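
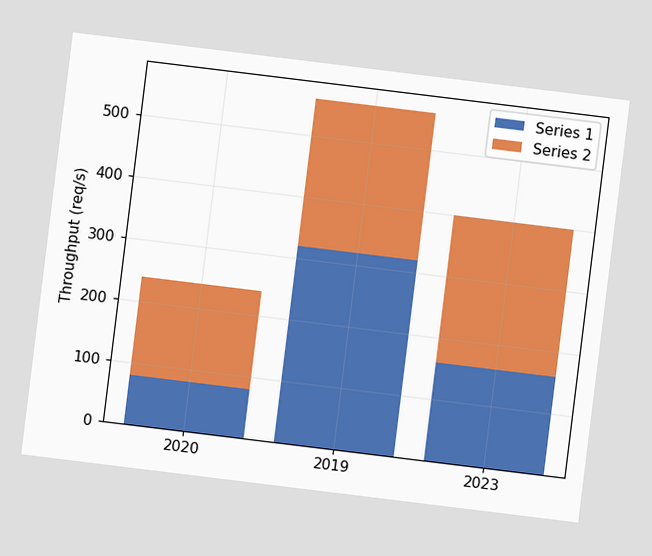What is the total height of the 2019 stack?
560req/s

The chart is tilted about 7° clockwise. The 2019 stack's top reaches 560req/s on the y-axis.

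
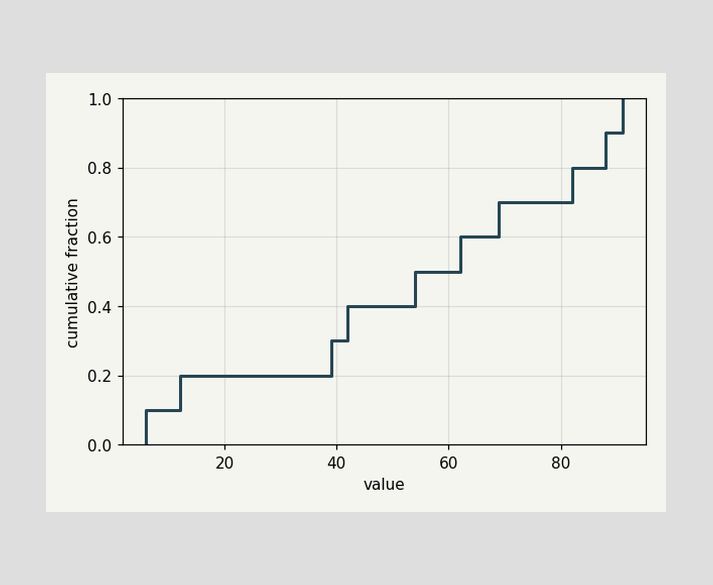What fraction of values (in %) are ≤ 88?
90%

At x=88 the ECDF step is at 90%.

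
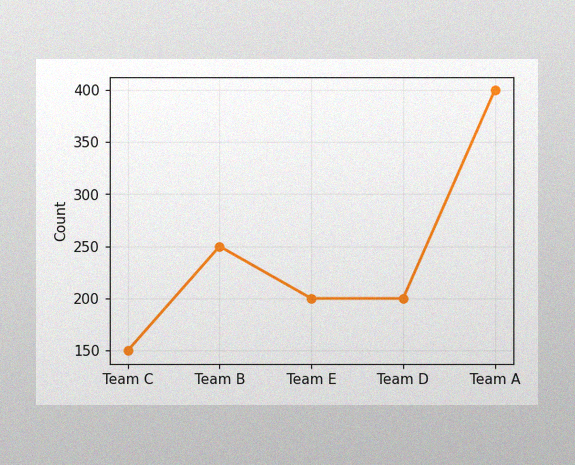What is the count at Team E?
The image has some photo noise and uneven lighting. At Team E, the line is at 200.

200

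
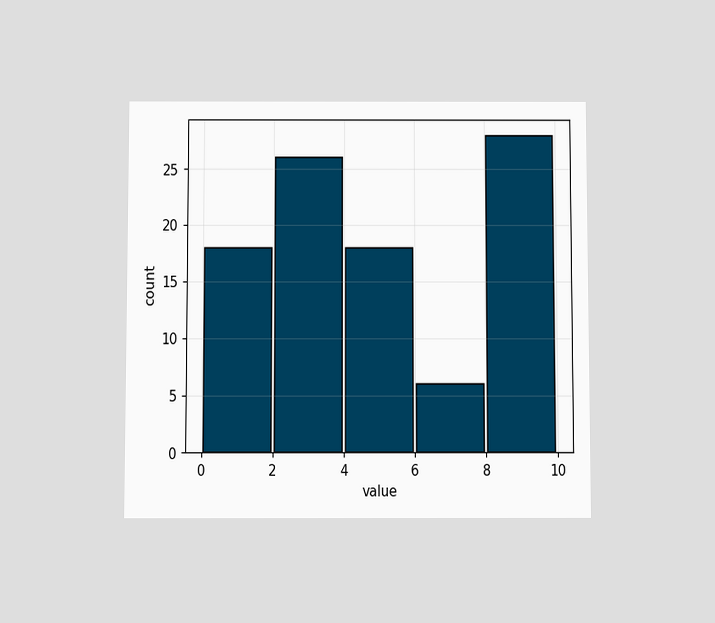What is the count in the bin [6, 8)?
6

The chart is viewed at a slight angle. The [6, 8) bin has height 6.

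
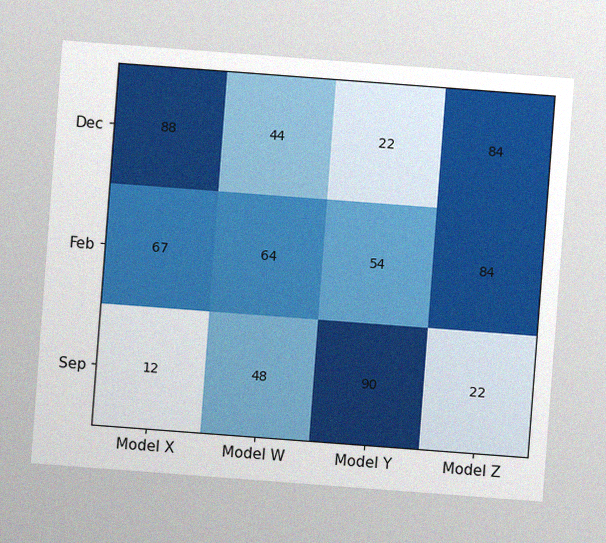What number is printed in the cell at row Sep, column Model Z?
22

The chart is tilted about 4° clockwise, with some photo noise. The (Sep, Model Z) cell reads 22.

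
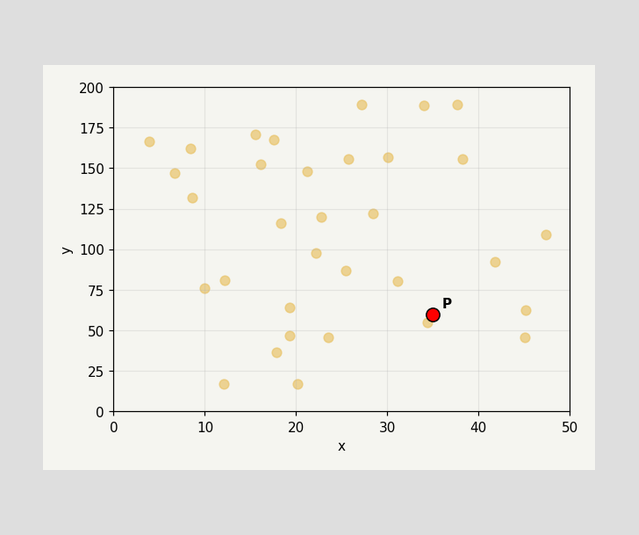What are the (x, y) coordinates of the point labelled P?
Following the gridlines from P to each axis, P sits at (35, 60).

(35, 60)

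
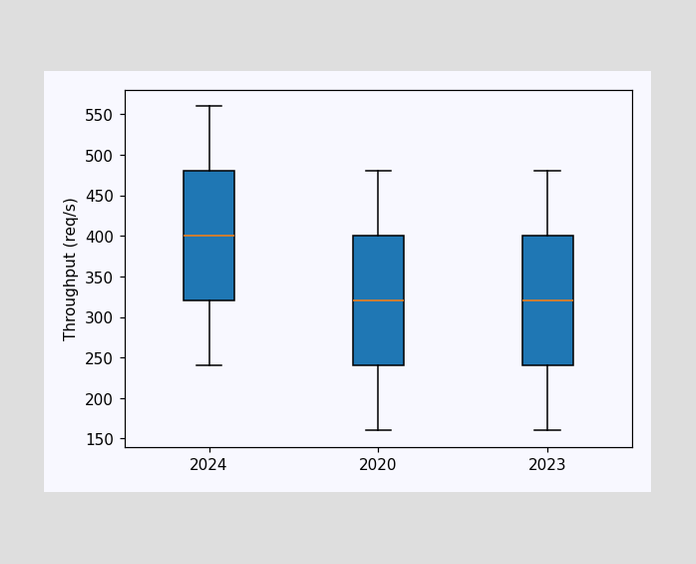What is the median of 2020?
320req/s

The median line in the 2020 box sits at 320req/s.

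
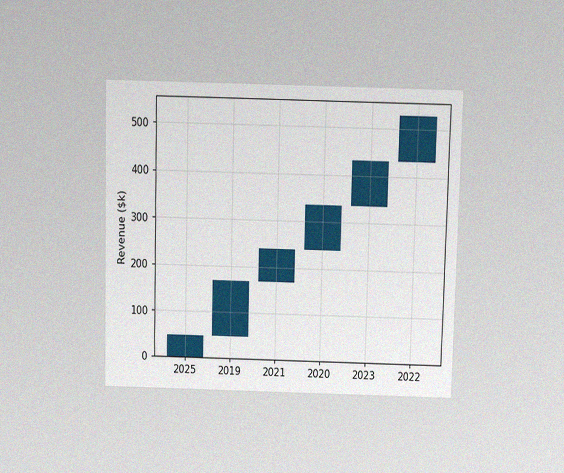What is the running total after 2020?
The chart is viewed slightly from above, with some photo noise. After 2020 the running total reaches $336k.

$336k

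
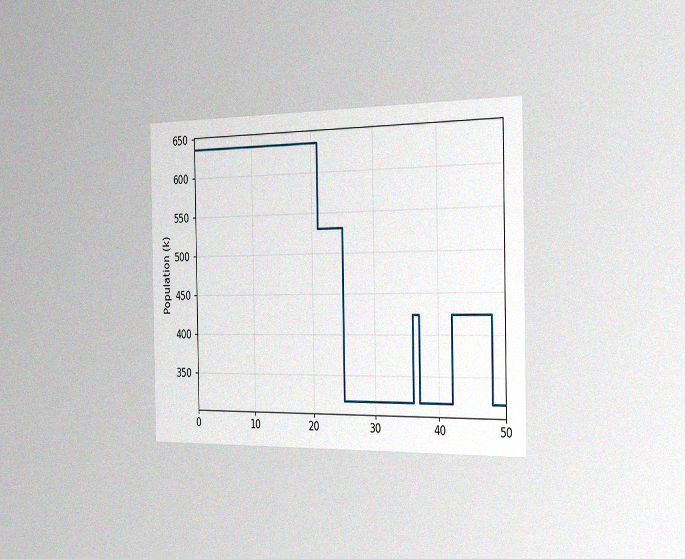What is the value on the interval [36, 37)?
424k

The chart is viewed slightly from the right, with some photo noise. On [36, 37) the step sits at 424k.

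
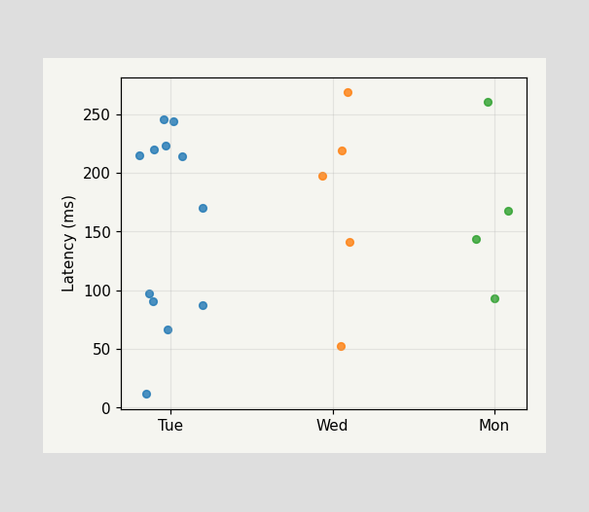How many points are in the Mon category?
Counting the markers in the Mon column gives 4.

4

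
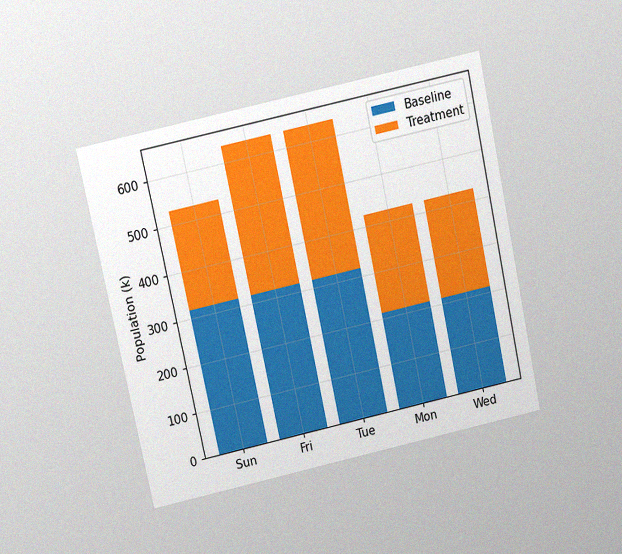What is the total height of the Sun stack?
The chart is tilted about 12° counter-clockwise and viewed slightly from above, with some photo noise. The Sun stack's top reaches 530k on the y-axis.

530k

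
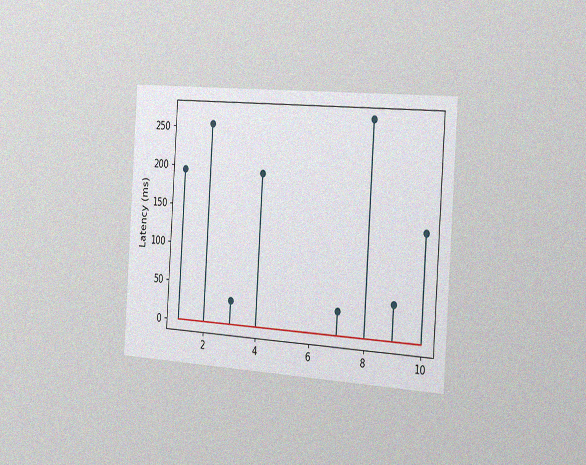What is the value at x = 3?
The chart is tilted about 4° clockwise and viewed slightly from the right, with some photo noise. The stem at x=3 reaches 30ms.

30ms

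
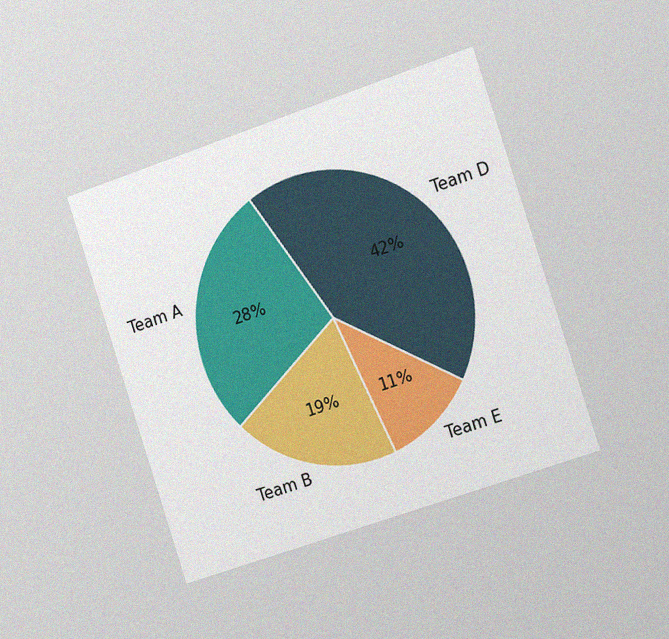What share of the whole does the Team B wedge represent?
The chart is tilted about 18° counter-clockwise and viewed slightly from the right, with some photo noise. The Team B slice takes up 19% of the pie.

19%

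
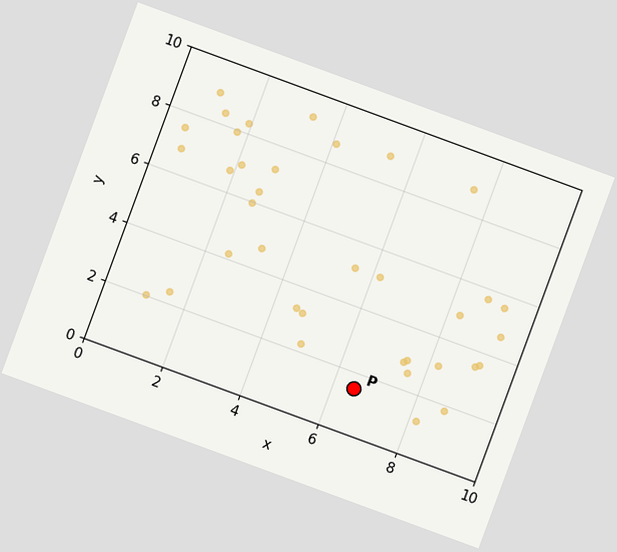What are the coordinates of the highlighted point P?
(6.5, 1.5)

The chart is tilted about 20° clockwise. Following the gridlines from P to each axis, P sits at (6.5, 1.5).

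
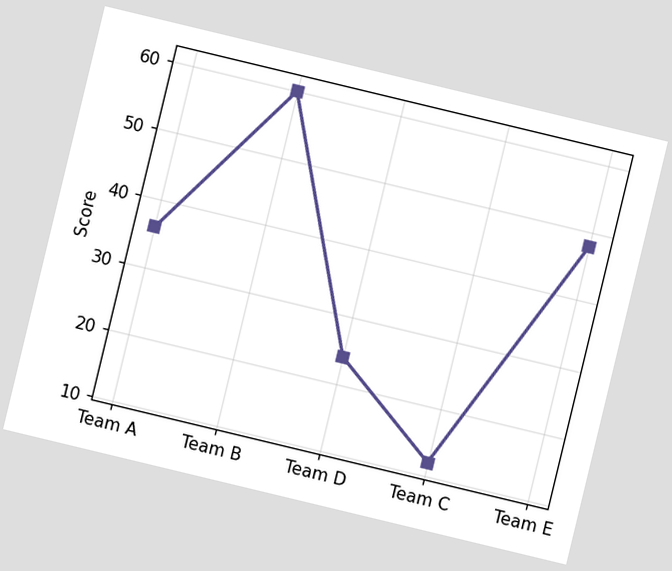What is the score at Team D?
24

The chart is tilted about 14° clockwise. At Team D, the line is at 24.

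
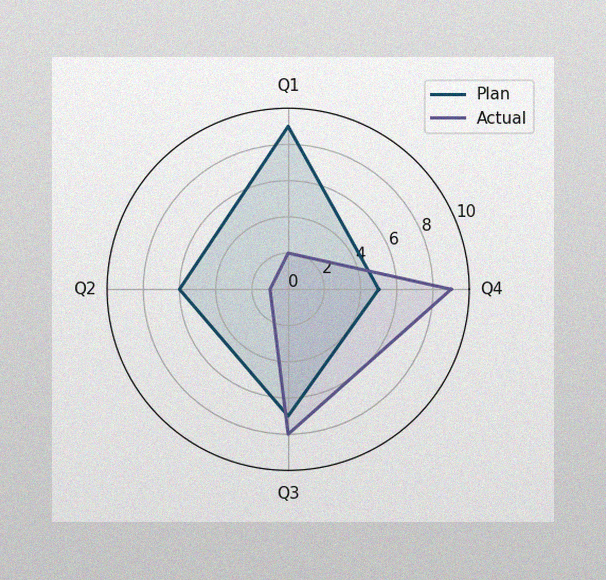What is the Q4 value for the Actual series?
9

The image has some photo noise and uneven lighting. On the Q4 axis, Actual reaches 9.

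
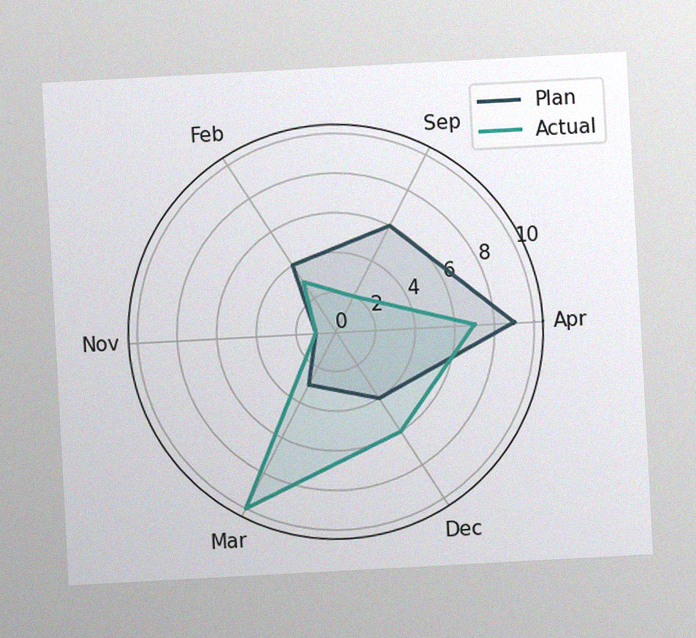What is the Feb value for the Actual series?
The chart is tilted about 3° counter-clockwise, with some photo noise. On the Feb axis, Actual reaches 3.

3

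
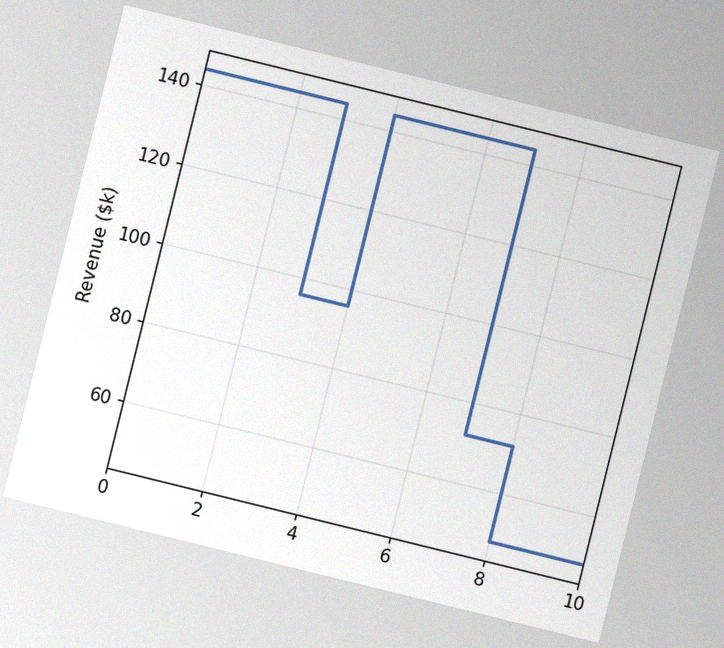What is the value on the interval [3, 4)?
$96k

The chart is tilted about 14° clockwise, with some photo noise. On [3, 4) the step sits at $96k.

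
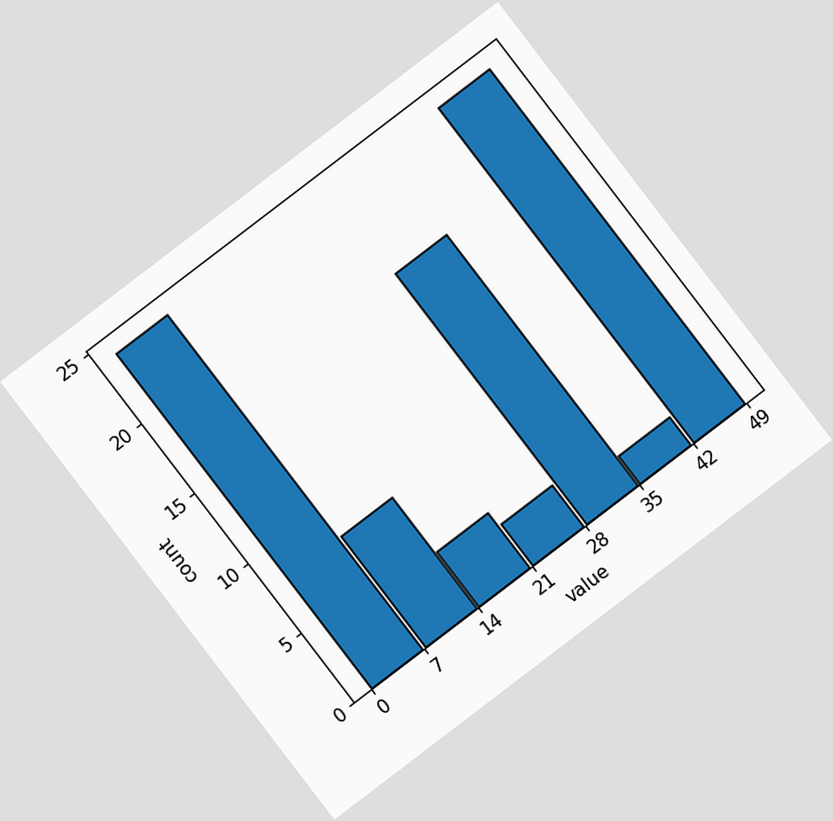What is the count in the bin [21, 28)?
3

The chart is tilted about 37° counter-clockwise. The [21, 28) bin has height 3.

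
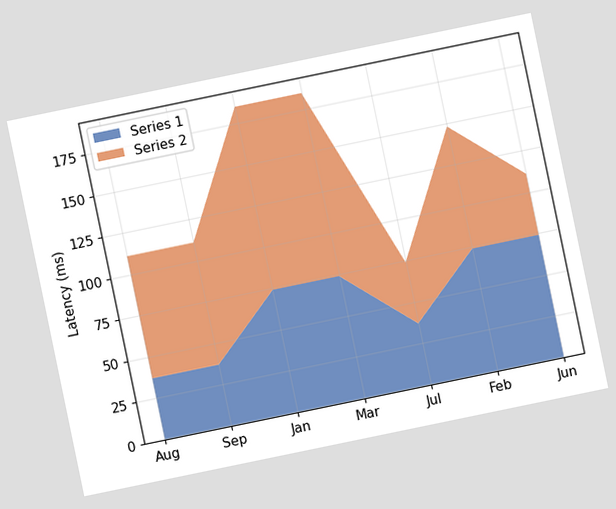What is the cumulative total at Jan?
The chart is tilted about 12° counter-clockwise. The stacked total at Jan reaches 185ms.

185ms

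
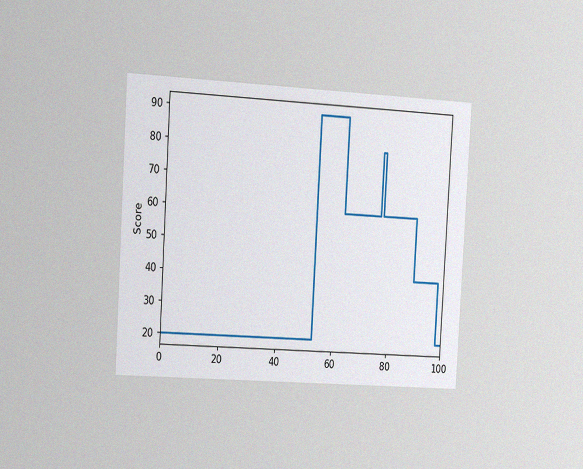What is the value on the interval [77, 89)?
The chart is tilted about 3° clockwise and viewed slightly from the left, with some photo noise. On [77, 89) the step sits at 60.

60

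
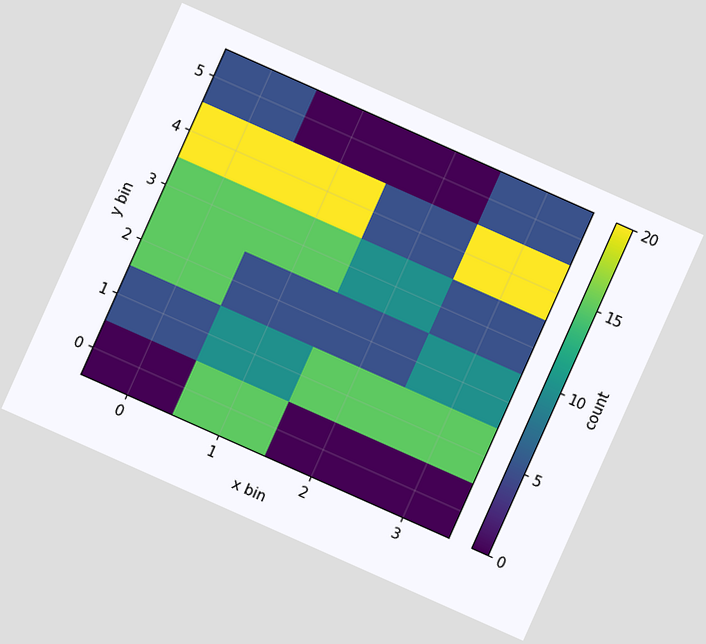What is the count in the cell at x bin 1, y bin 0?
The chart is tilted about 24° clockwise. Matching the cell (1, 0) against the colorbar gives 15.

15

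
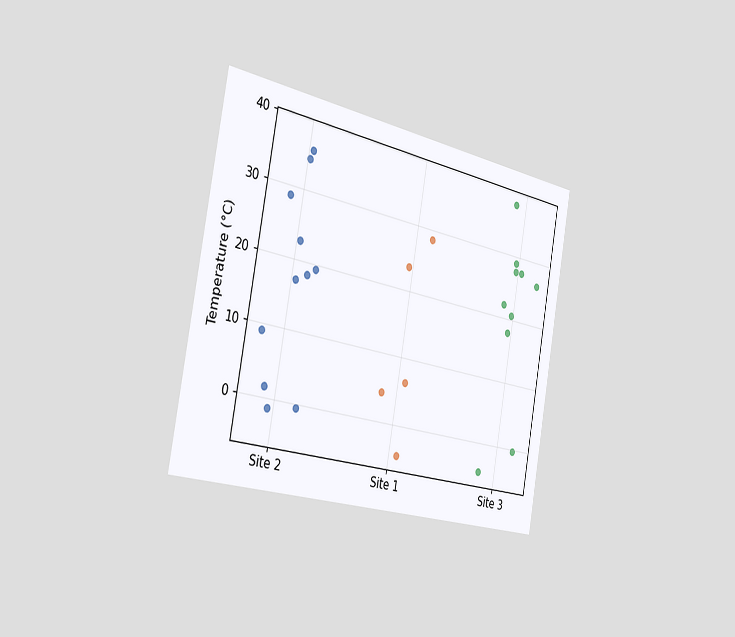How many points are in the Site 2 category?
The chart is tilted about 10° clockwise and viewed slightly from the left. Counting the markers in the Site 2 column gives 11.

11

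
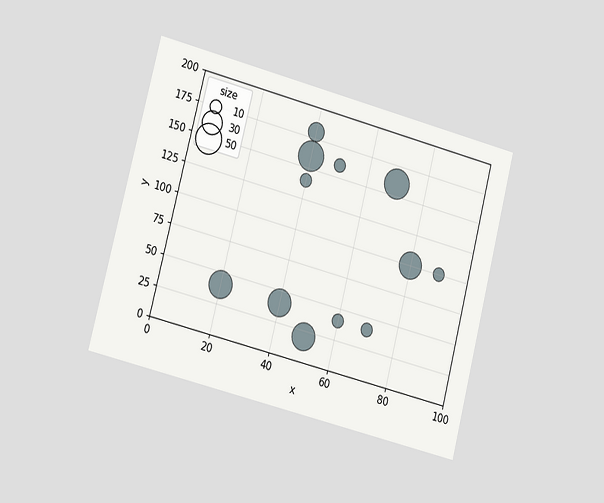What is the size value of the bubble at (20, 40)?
The chart is tilted about 14° clockwise and viewed at a slight angle. Matching the bubble at (20, 40) against the size legend gives 40.

40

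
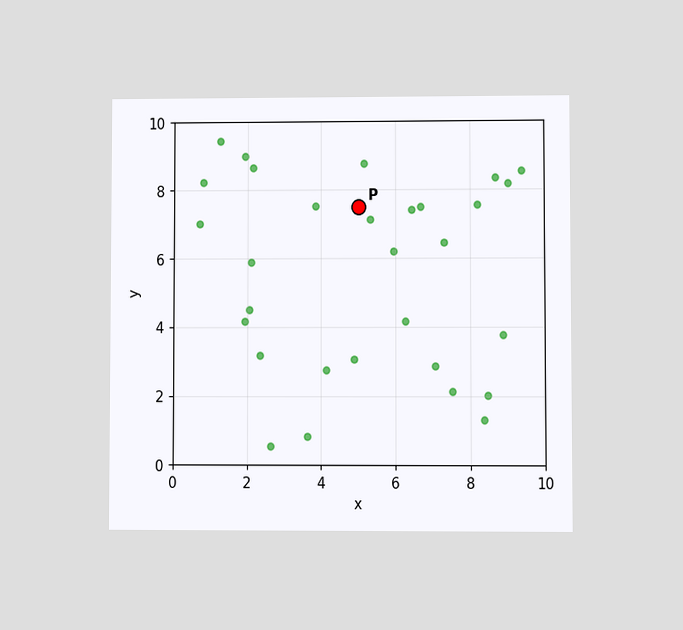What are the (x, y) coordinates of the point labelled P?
The chart is viewed at a slight angle. Following the gridlines from P to each axis, P sits at (5, 7.5).

(5, 7.5)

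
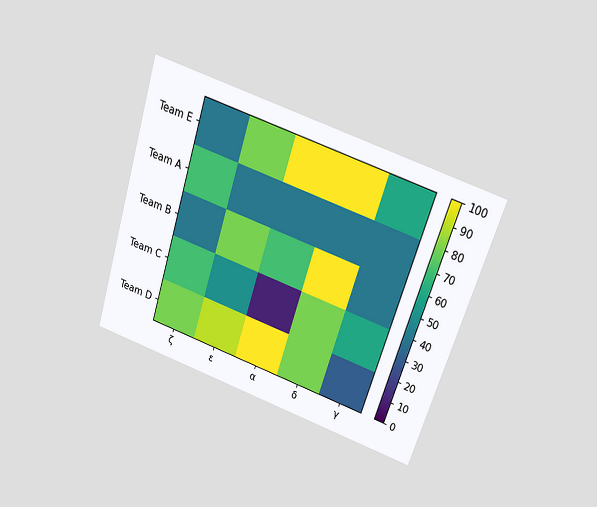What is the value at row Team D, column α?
The chart is tilted about 18° clockwise and viewed slightly from above. Matching cell (Team D, α) against the colorbar gives 100.

100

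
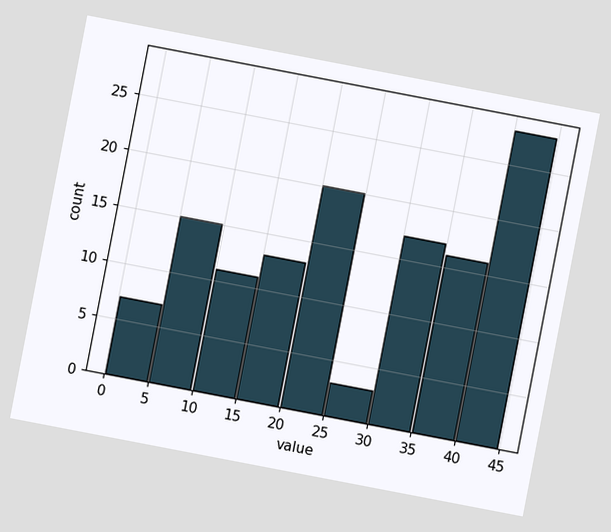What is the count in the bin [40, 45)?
The chart is tilted about 11° clockwise. The [40, 45) bin has height 28.

28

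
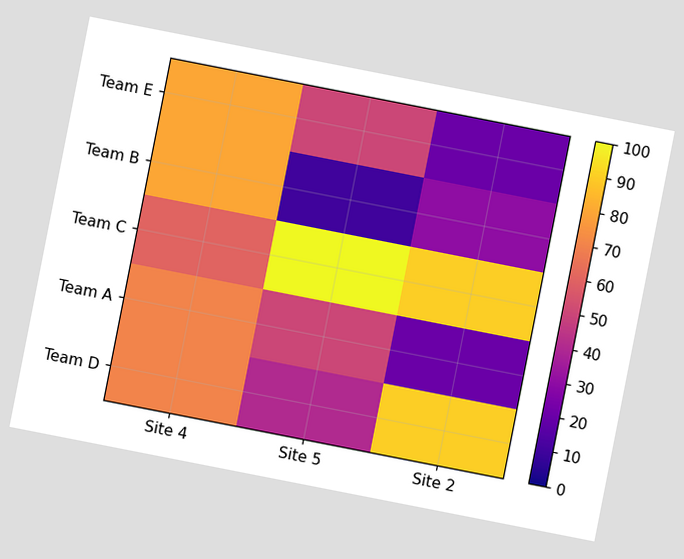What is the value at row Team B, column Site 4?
80

The chart is tilted about 11° clockwise. Matching cell (Team B, Site 4) against the colorbar gives 80.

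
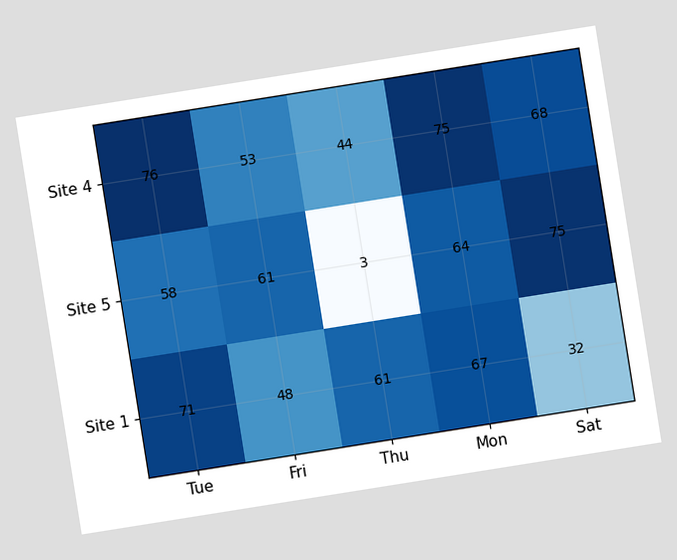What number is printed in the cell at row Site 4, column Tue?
The chart is tilted about 9° counter-clockwise. The (Site 4, Tue) cell reads 76.

76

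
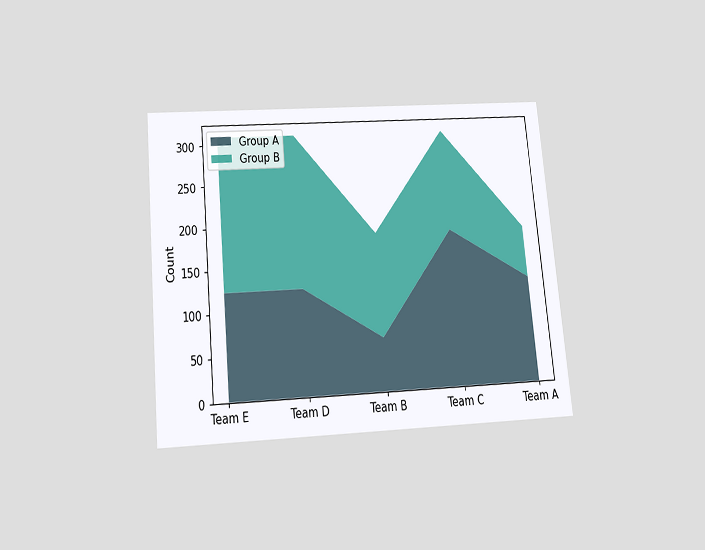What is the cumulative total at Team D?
The chart is tilted about 5° counter-clockwise and viewed slightly from below. The stacked total at Team D reaches 310.

310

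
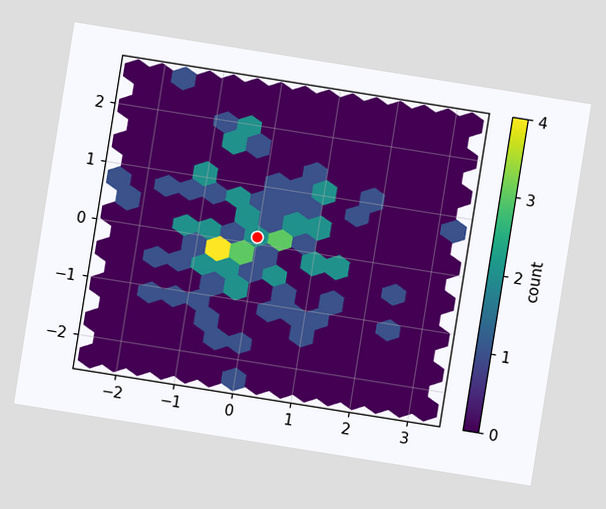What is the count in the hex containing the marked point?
2

The chart is tilted about 9° clockwise. The marked hex reads 2 on the colorbar.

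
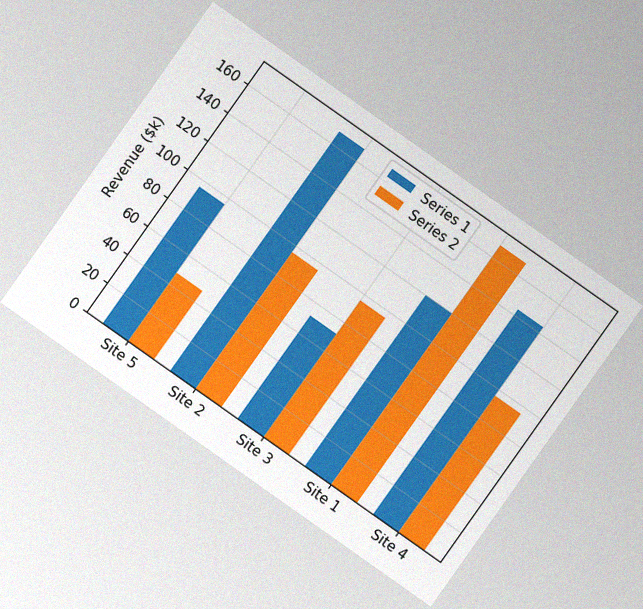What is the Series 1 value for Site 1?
The chart is tilted about 35° clockwise, with some photo noise. The Series 1 bar at Site 1 reaches $120k on the y-axis.

$120k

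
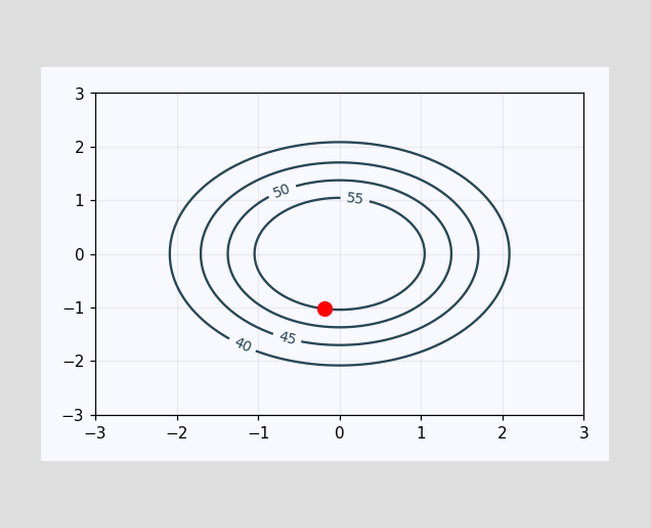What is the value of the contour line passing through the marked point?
The marked point sits on the contour labelled 55.

55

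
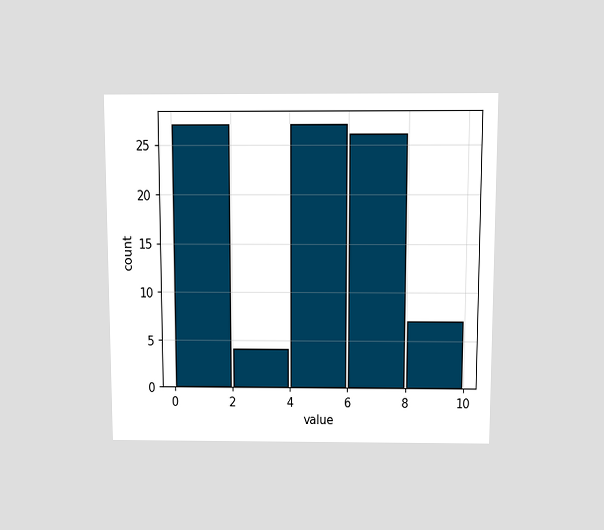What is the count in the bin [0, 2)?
The chart is viewed slightly from above. The [0, 2) bin has height 27.

27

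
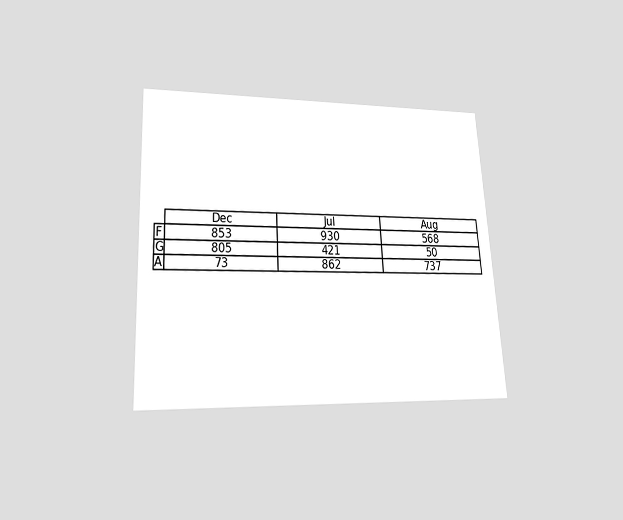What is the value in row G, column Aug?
50

The chart is tilted about 3° counter-clockwise and viewed slightly from below. The (G, Aug) cell reads 50.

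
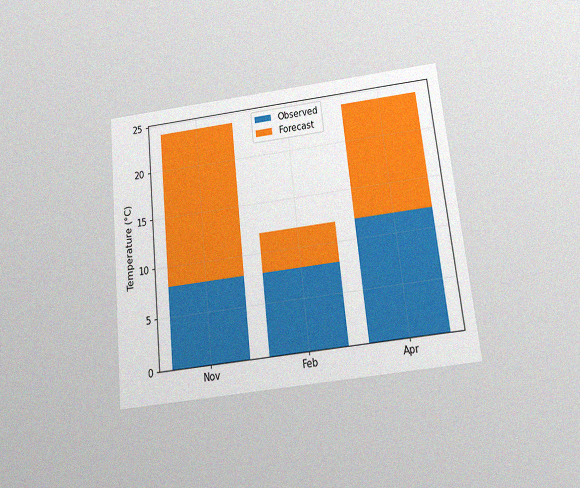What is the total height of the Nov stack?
The chart is tilted about 6° counter-clockwise and viewed slightly from below, with some photo noise. The Nov stack's top reaches 24°C on the y-axis.

24°C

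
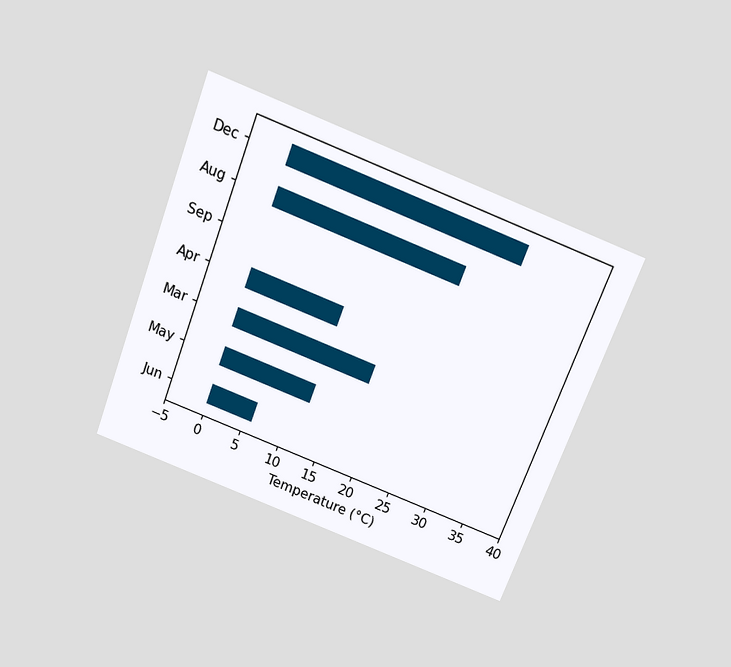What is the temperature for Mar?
18°C

The chart is tilted about 21° clockwise and viewed slightly from above. Reading along the chart's x-axis, the Mar bar reaches 18°C.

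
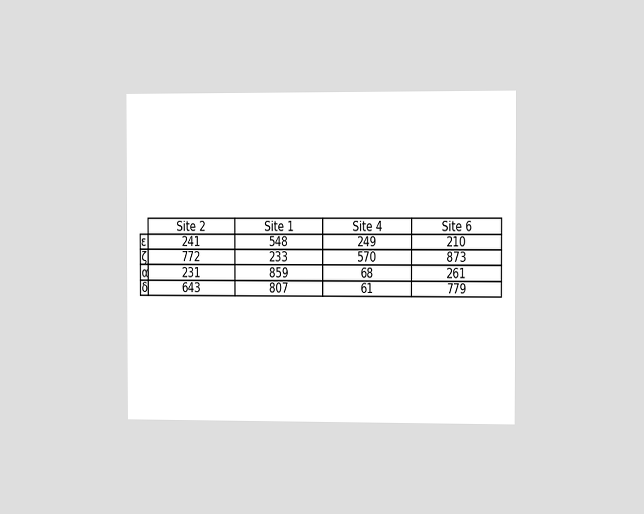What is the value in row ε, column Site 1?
The chart is viewed slightly from the right. The (ε, Site 1) cell reads 548.

548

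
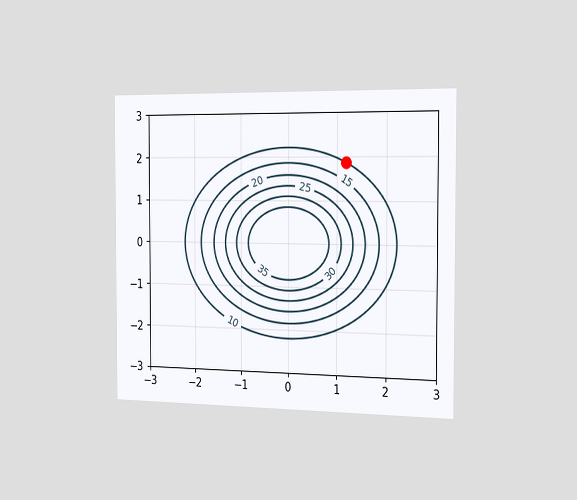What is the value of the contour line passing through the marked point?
10

The chart is viewed slightly from the right. The marked point sits on the contour labelled 10.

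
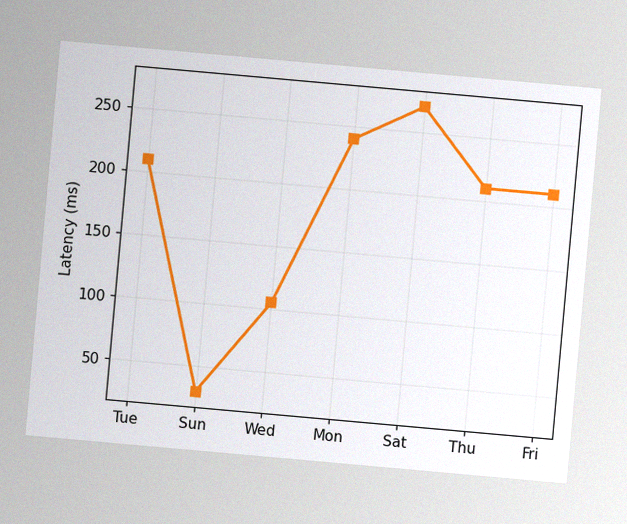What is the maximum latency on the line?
270ms

The chart is tilted about 5° clockwise, with some photo noise. The highest point is at Sat, and reading across to the y-axis gives 270ms.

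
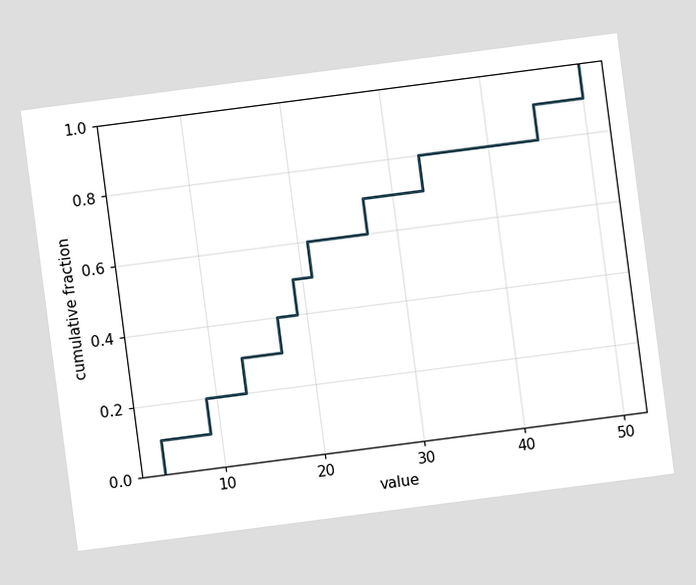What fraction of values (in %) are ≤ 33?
80%

The chart is tilted about 7° counter-clockwise. At x=33 the ECDF step is at 80%.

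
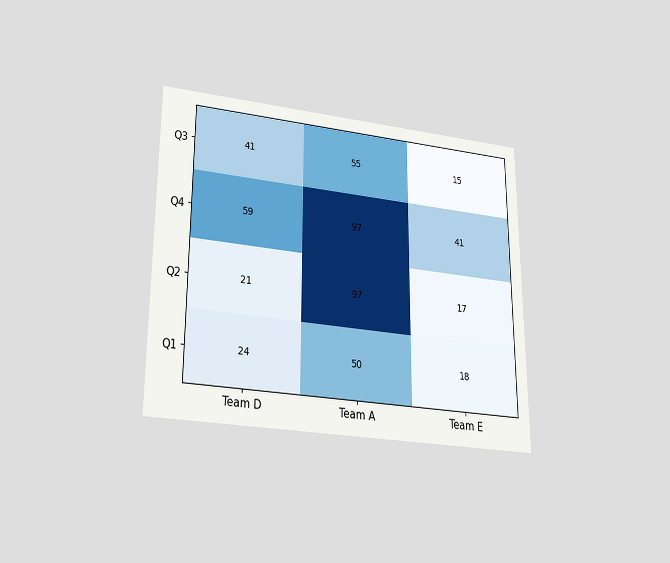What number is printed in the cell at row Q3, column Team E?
The chart is viewed slightly from below. The (Q3, Team E) cell reads 15.

15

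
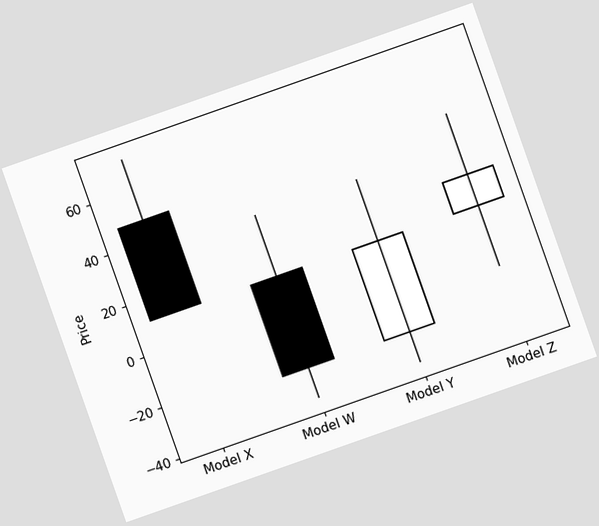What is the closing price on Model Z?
The chart is tilted about 19° counter-clockwise. The Model Z candle closes at 24.

24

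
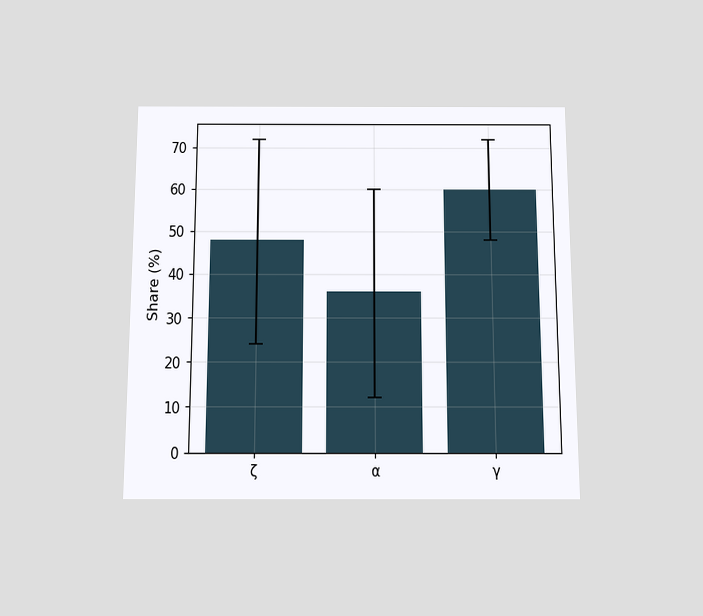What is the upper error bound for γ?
The chart is viewed slightly from below. The γ bar's upper whisker reaches 72%.

72%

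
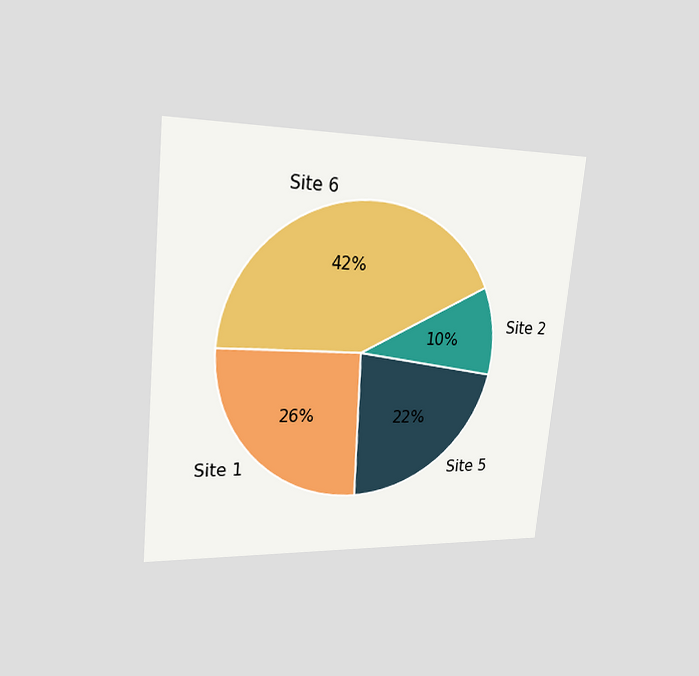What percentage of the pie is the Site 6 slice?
42%

The chart is tilted about 6° clockwise and viewed slightly from the left. The Site 6 slice takes up 42% of the pie.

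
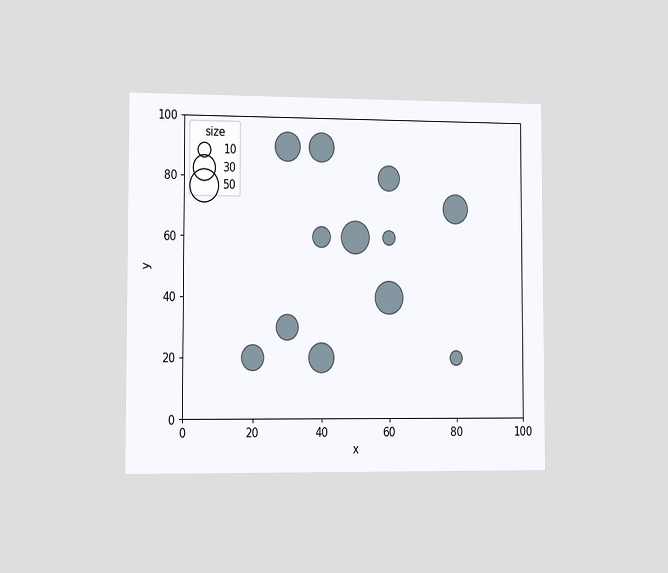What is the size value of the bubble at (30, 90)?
40

The chart is viewed slightly from the left. Matching the bubble at (30, 90) against the size legend gives 40.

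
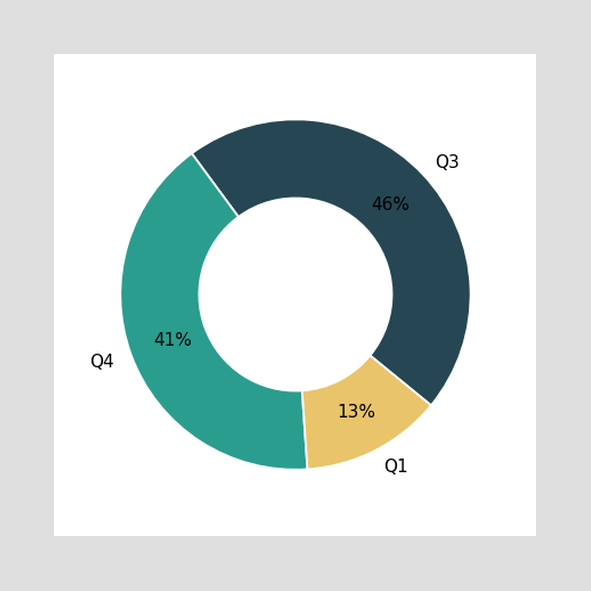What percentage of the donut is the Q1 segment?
13%

The Q1 segment takes up 13% of the ring.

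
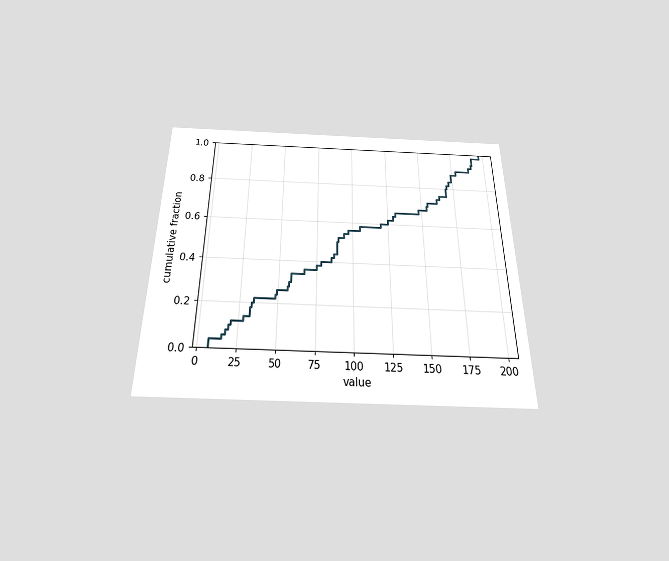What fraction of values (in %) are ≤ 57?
The chart is viewed slightly from below. At x=57 the ECDF step is at 30%.

30%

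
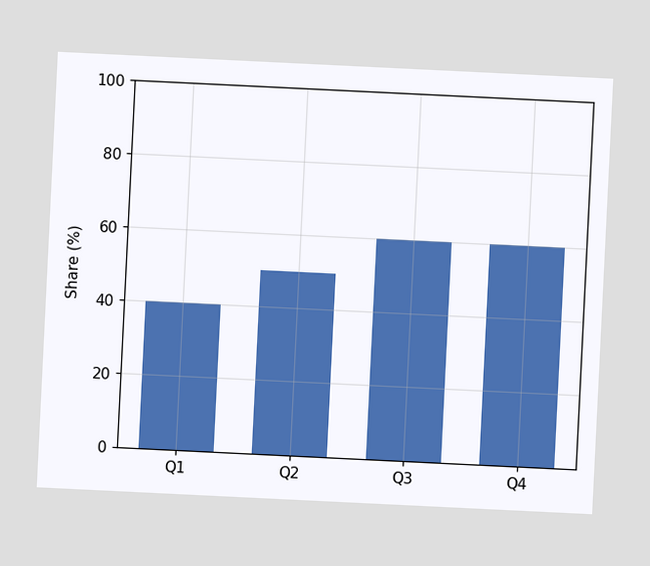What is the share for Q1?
The chart is tilted about 3° clockwise. Reading along the chart's y-axis, the Q1 bar reaches 40%.

40%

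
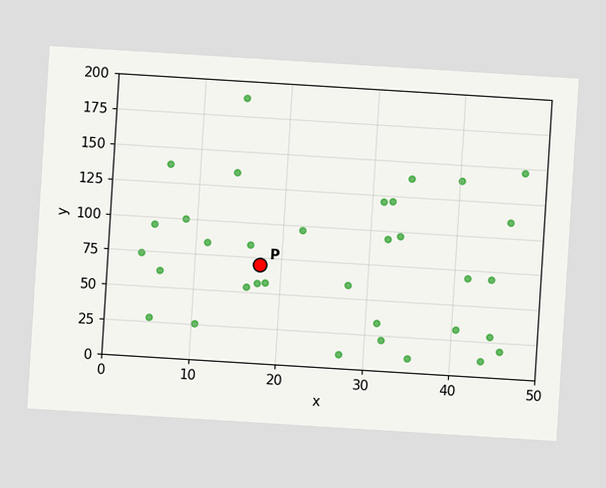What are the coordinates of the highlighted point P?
The chart is tilted about 4° clockwise. Following the gridlines from P to each axis, P sits at (17.5, 70).

(17.5, 70)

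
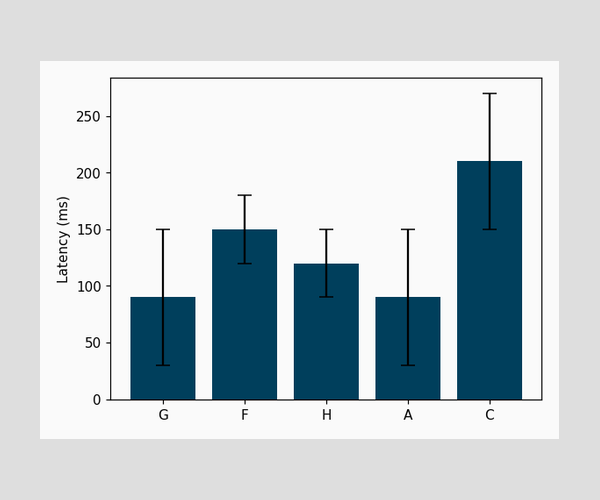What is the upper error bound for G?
The G bar's upper whisker reaches 150ms.

150ms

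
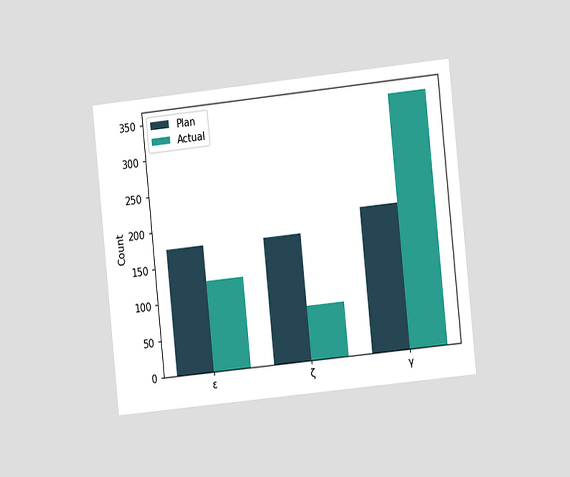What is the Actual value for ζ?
75

The chart is tilted about 6° counter-clockwise and viewed slightly from the right. The Actual bar at ζ reaches 75 on the y-axis.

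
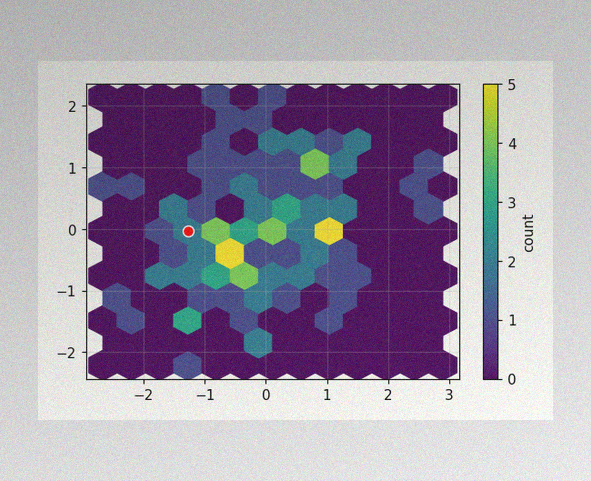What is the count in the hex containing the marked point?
2

The image has some photo noise and uneven lighting. The marked hex reads 2 on the colorbar.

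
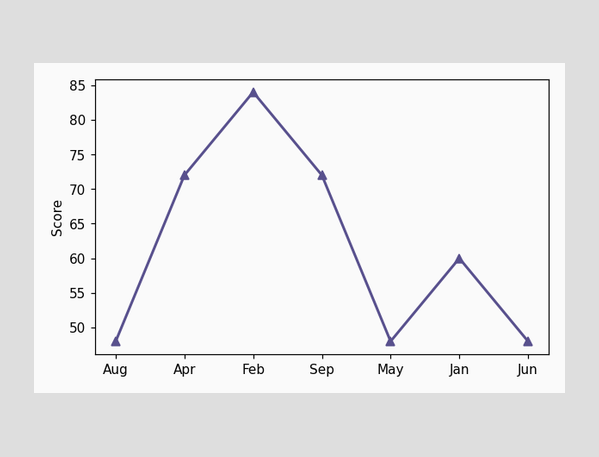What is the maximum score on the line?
84

The highest point is at Feb, and reading across to the y-axis gives 84.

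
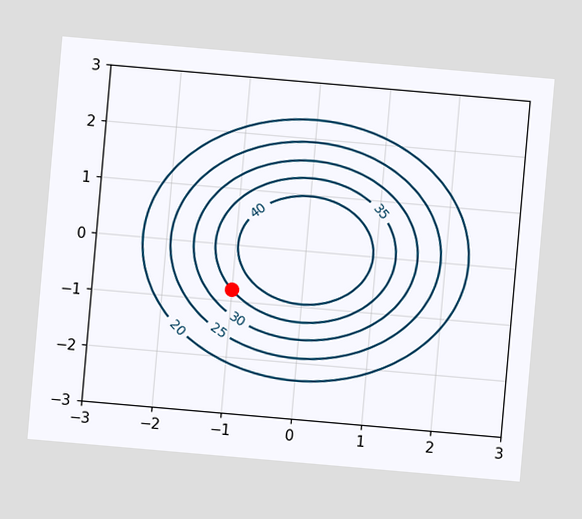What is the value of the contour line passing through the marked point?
The chart is tilted about 5° clockwise. The marked point sits on the contour labelled 35.

35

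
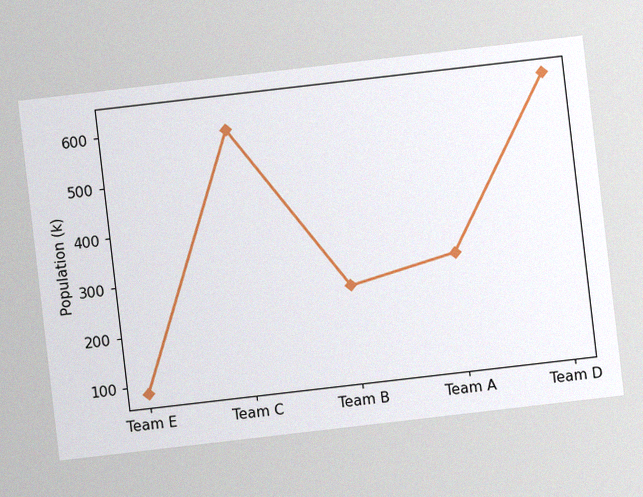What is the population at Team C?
The chart is tilted about 7° counter-clockwise, with some photo noise. At Team C, the line is at 588k.

588k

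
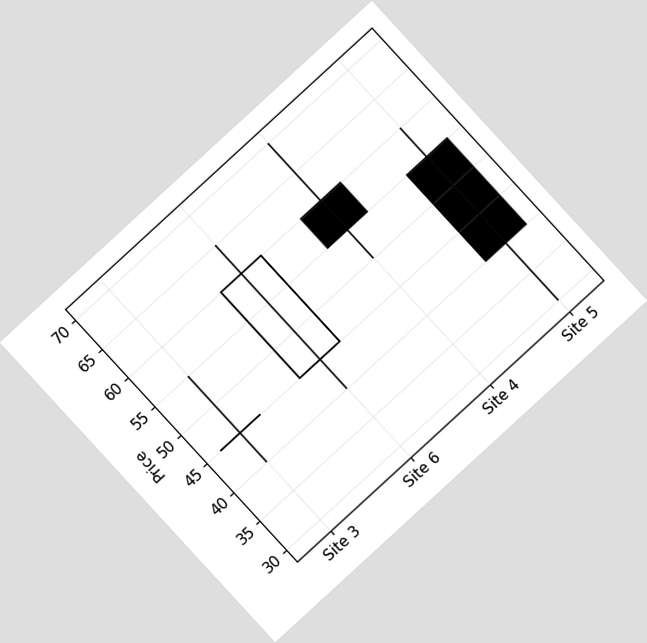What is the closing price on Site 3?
45

The chart is tilted about 43° counter-clockwise. The Site 3 candle closes at 45.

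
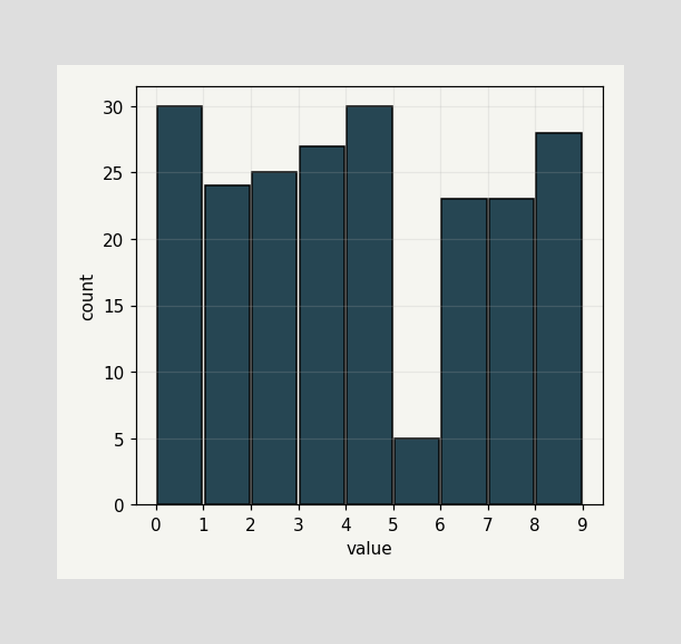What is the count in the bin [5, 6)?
The [5, 6) bin has height 5.

5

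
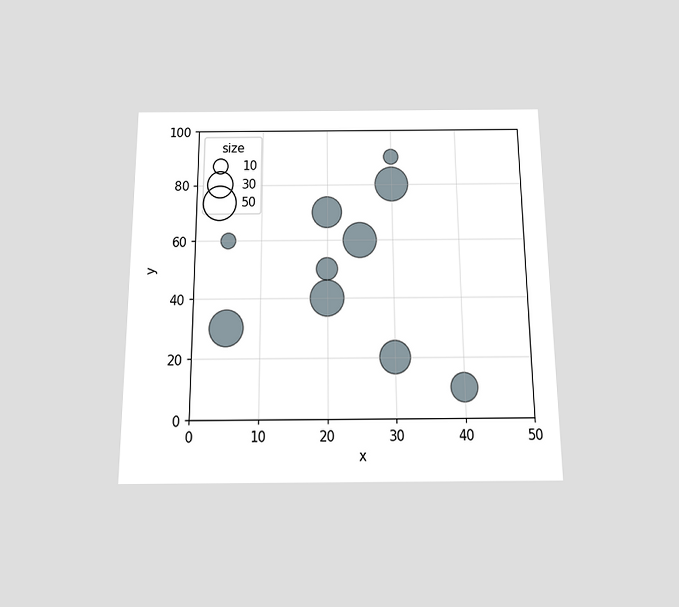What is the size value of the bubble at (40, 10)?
The chart is viewed slightly from below. Matching the bubble at (40, 10) against the size legend gives 30.

30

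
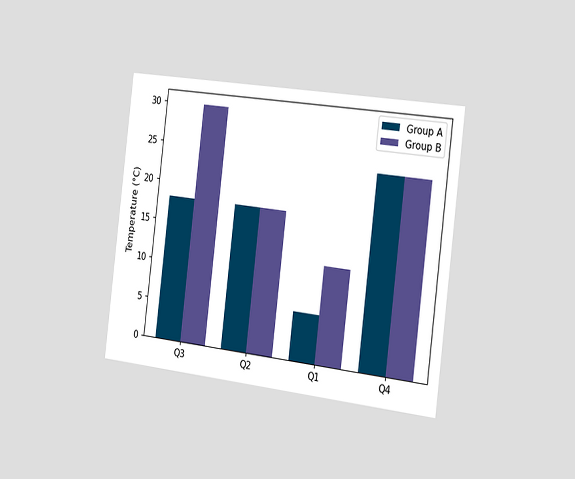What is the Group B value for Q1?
12°C

The chart is tilted about 7° clockwise and viewed slightly from the right. The Group B bar at Q1 reaches 12°C on the y-axis.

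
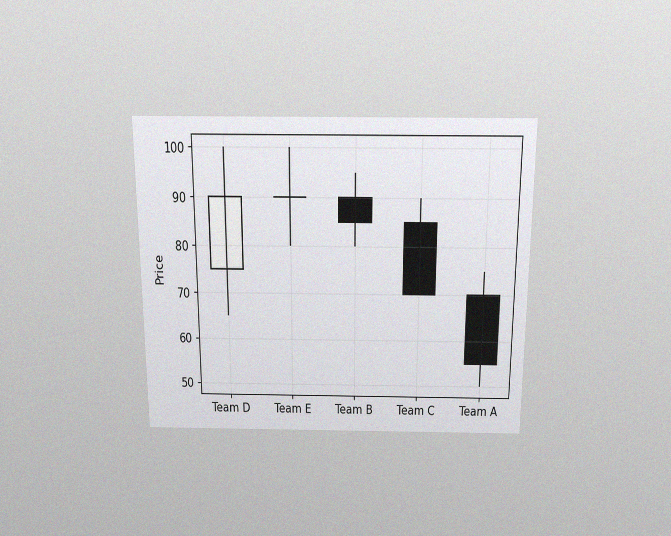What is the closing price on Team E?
90

The chart is viewed slightly from above, with some photo noise. The Team E candle closes at 90.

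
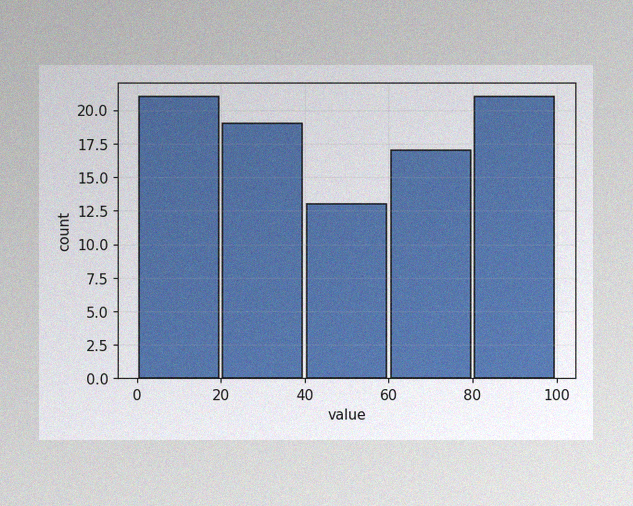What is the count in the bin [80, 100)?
The image has some photo noise and uneven lighting. The [80, 100) bin has height 21.

21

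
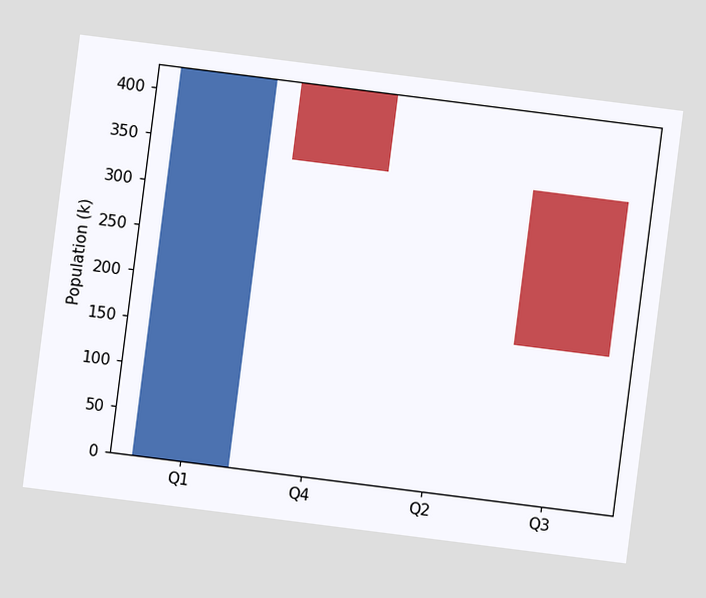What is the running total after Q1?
The chart is tilted about 7° clockwise. After Q1 the running total reaches 425k.

425k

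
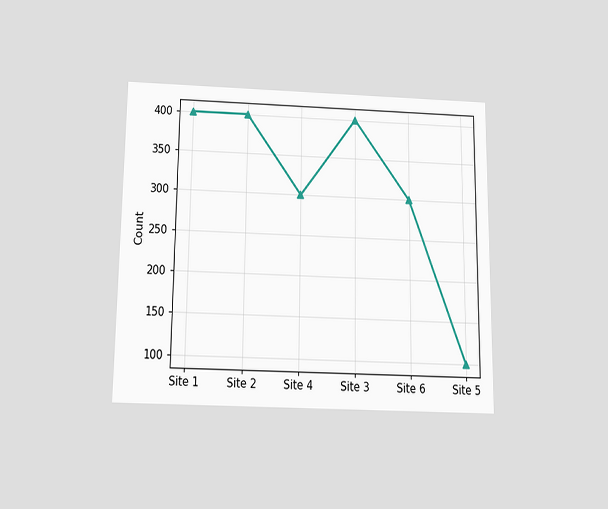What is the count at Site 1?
400

The chart is viewed slightly from below. At Site 1, the line is at 400.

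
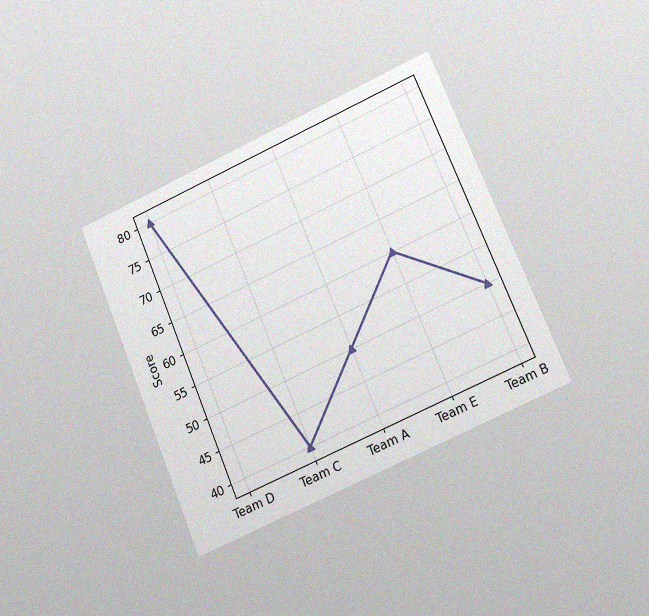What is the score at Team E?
60

The chart is tilted about 23° counter-clockwise and viewed slightly from the right, with some photo noise. At Team E, the line is at 60.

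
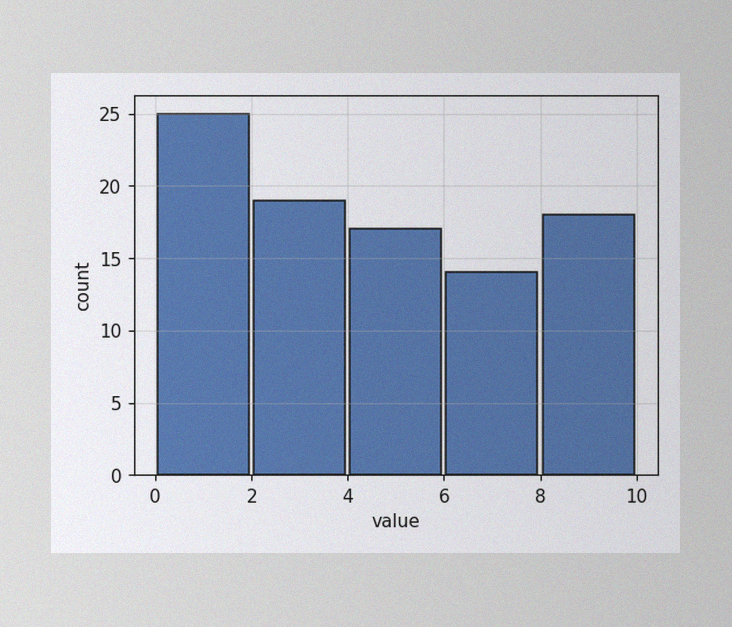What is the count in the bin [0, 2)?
25

The image has some photo noise and uneven lighting. The [0, 2) bin has height 25.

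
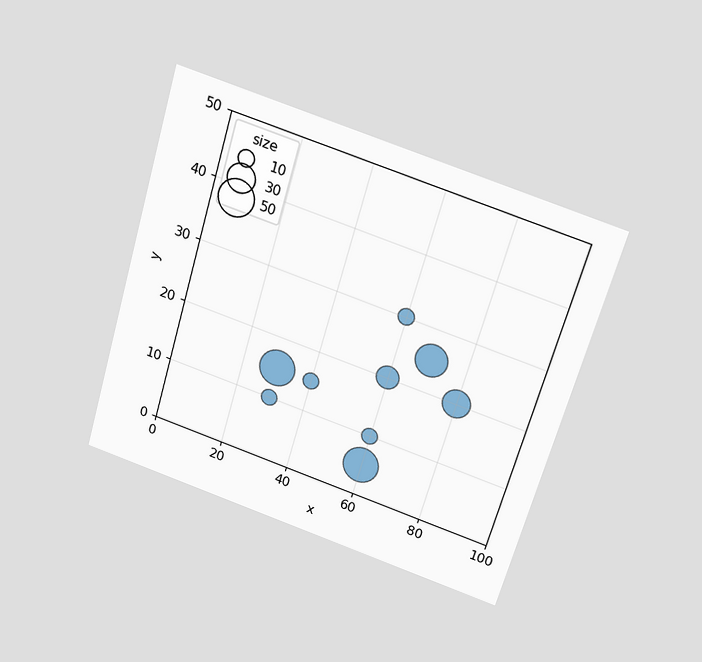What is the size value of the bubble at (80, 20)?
The chart is tilted about 16° clockwise and viewed slightly from above. Matching the bubble at (80, 20) against the size legend gives 30.

30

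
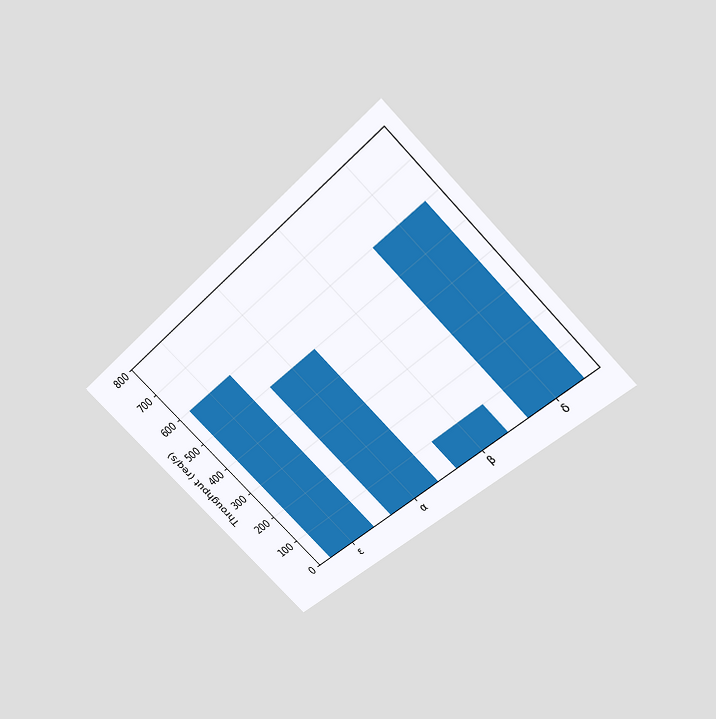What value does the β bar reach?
100req/s

The chart is tilted about 45° counter-clockwise and viewed slightly from above. Reading along the chart's y-axis, the β bar reaches 100req/s.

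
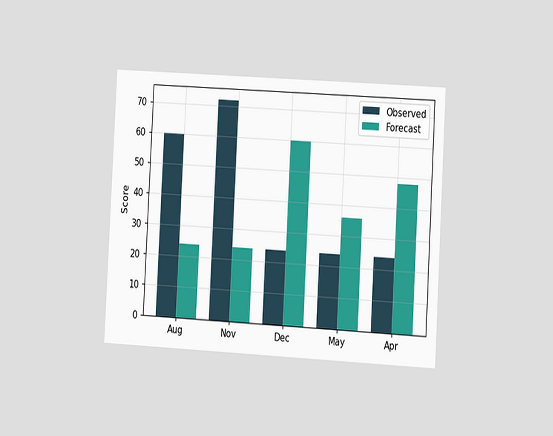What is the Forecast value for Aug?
24

The chart is tilted about 3° clockwise and viewed slightly from the right. The Forecast bar at Aug reaches 24 on the y-axis.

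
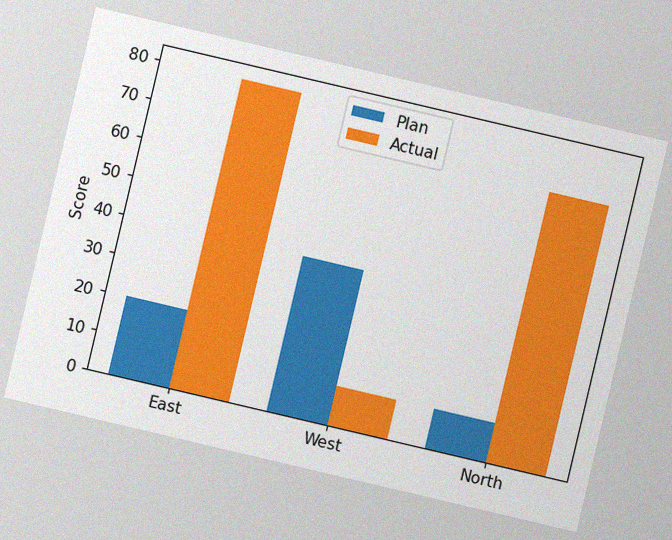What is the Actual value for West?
10

The chart is tilted about 13° clockwise, with some photo noise. The Actual bar at West reaches 10 on the y-axis.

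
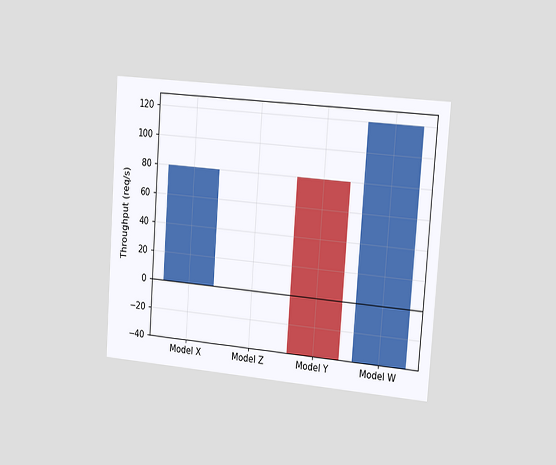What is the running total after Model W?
The chart is tilted about 4° clockwise and viewed slightly from the right. After Model W the running total reaches 120req/s.

120req/s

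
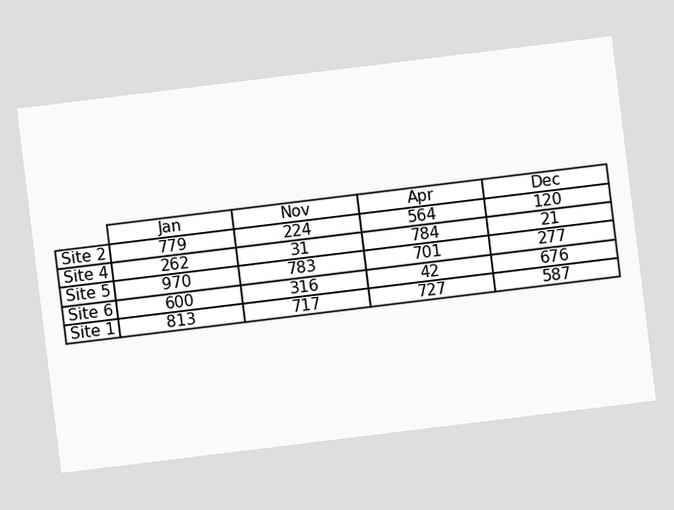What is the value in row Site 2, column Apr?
The chart is tilted about 7° counter-clockwise. The (Site 2, Apr) cell reads 564.

564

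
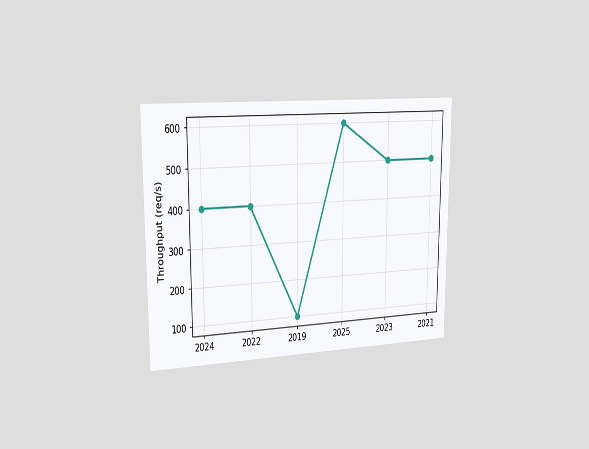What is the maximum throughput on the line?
The chart is viewed slightly from the left. The highest point is at 2025, and reading across to the y-axis gives 600req/s.

600req/s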